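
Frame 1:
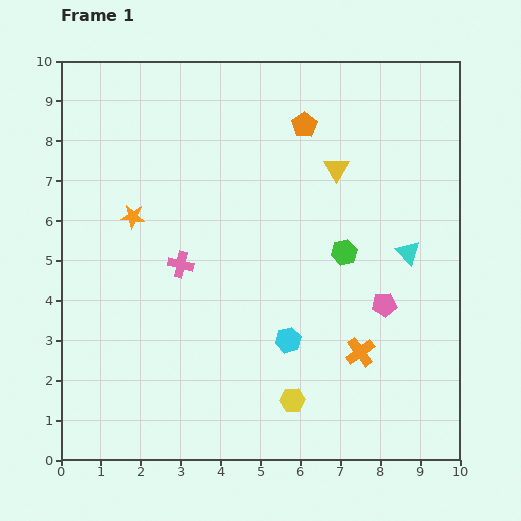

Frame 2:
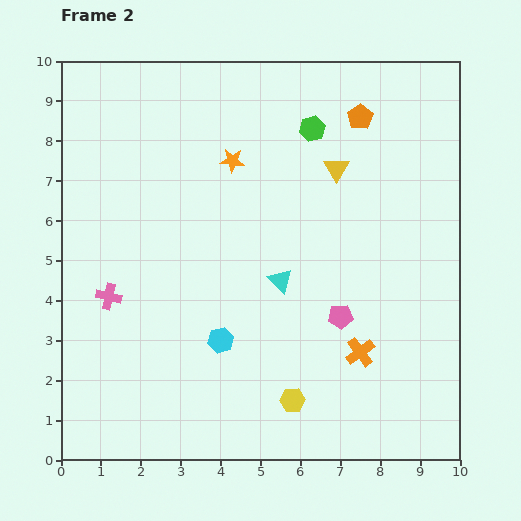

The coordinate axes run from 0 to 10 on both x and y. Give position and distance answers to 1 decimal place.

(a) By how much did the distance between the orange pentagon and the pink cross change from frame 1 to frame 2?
+3.0

Distance in frame 1: 4.7. Distance in frame 2: 7.7.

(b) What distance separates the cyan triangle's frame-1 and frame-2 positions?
3.3

The cyan triangle moved from (8.7, 5.2) to (5.5, 4.5), a distance of √(3.2² + 0.7²) ≈ 3.3.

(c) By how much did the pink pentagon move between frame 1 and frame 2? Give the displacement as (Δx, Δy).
(-1.1, -0.3)

The pink pentagon was at (8.1, 3.9) in frame 1 and (7.0, 3.6) in frame 2.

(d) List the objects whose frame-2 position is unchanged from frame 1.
the yellow hexagon, the orange cross, the yellow triangle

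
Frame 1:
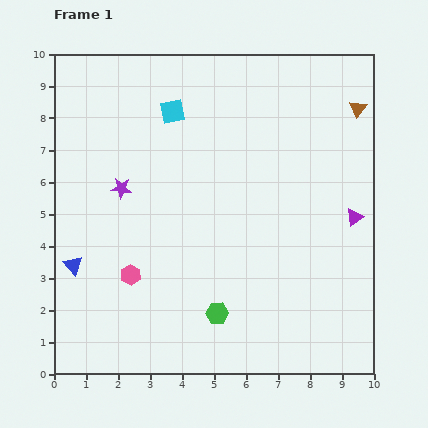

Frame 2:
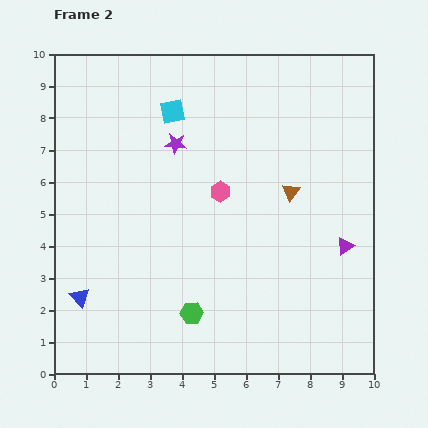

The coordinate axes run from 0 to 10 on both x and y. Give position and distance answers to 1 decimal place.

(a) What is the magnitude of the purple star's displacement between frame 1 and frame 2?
2.2

The purple star moved from (2.1, 5.8) to (3.8, 7.2), a distance of √(1.7² + 1.4²) ≈ 2.2.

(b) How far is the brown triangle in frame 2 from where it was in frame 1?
3.3

The brown triangle moved from (9.5, 8.3) to (7.4, 5.7), a distance of √(2.1² + 2.6²) ≈ 3.3.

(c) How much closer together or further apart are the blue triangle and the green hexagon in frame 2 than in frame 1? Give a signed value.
-1.2

Distance in frame 1: 4.7. Distance in frame 2: 3.5.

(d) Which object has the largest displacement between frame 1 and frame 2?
the pink hexagon

(moved 3.8; next 3.3)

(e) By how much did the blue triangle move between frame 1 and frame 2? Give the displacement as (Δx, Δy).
(0.2, -1.0)

The blue triangle was at (0.6, 3.4) in frame 1 and (0.8, 2.4) in frame 2.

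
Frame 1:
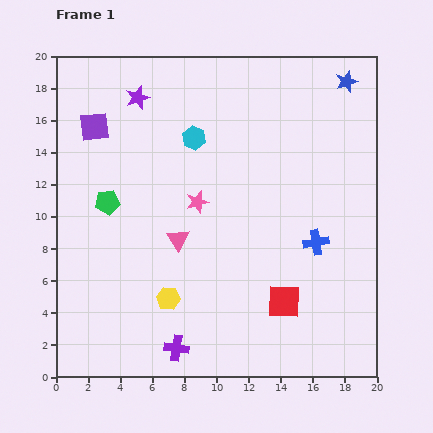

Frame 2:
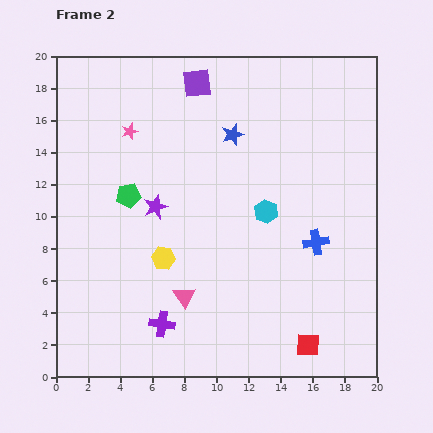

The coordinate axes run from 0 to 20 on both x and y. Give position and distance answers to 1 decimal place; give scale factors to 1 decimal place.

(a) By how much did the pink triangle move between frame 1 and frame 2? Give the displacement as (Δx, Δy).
(0.4, -3.6)

The pink triangle was at (7.6, 8.6) in frame 1 and (8.0, 5.0) in frame 2.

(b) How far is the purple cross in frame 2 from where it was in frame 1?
1.7

The purple cross moved from (7.5, 1.8) to (6.6, 3.3), a distance of √(0.9² + 1.5²) ≈ 1.7.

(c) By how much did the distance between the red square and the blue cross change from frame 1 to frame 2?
+2.2

Distance in frame 1: 4.2. Distance in frame 2: 6.4.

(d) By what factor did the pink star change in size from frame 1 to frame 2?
0.8×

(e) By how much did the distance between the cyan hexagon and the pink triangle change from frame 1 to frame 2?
+1.0

Distance in frame 1: 6.4. Distance in frame 2: 7.4.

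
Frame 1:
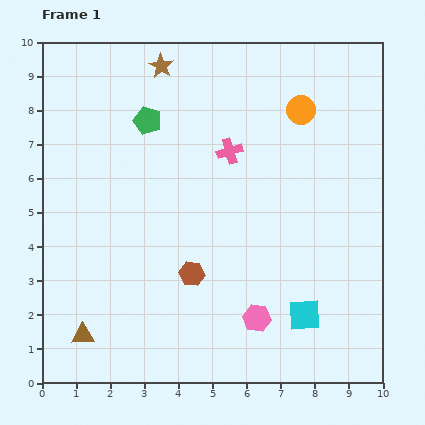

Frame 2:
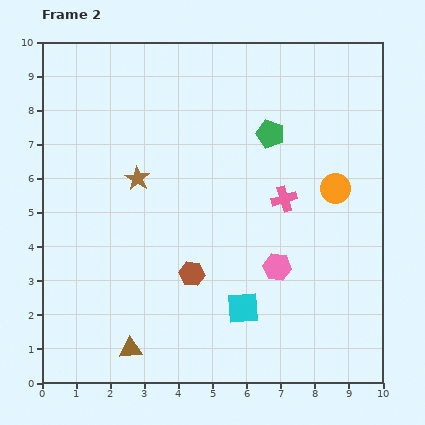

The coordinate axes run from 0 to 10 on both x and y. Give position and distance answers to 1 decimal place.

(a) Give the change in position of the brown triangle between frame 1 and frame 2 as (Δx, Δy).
(1.4, -0.4)

The brown triangle was at (1.2, 1.4) in frame 1 and (2.6, 1.0) in frame 2.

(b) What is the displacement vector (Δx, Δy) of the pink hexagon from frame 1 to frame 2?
(0.6, 1.5)

The pink hexagon was at (6.3, 1.9) in frame 1 and (6.9, 3.4) in frame 2.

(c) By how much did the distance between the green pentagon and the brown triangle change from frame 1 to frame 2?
+0.9

Distance in frame 1: 6.6. Distance in frame 2: 7.5.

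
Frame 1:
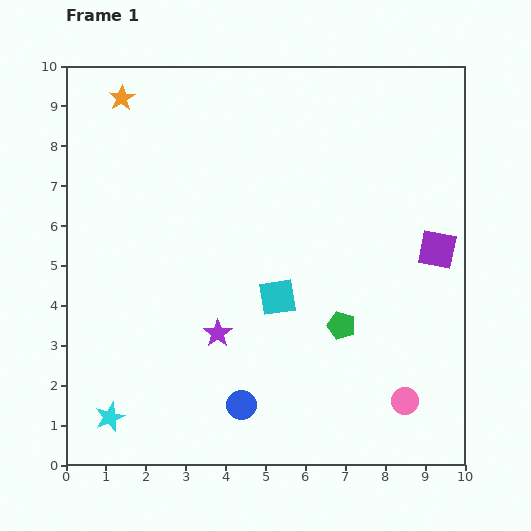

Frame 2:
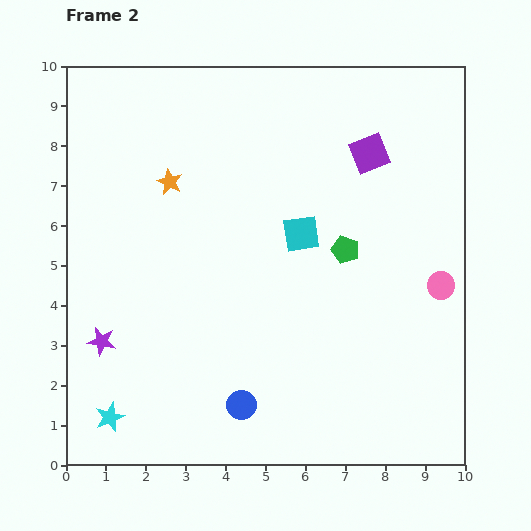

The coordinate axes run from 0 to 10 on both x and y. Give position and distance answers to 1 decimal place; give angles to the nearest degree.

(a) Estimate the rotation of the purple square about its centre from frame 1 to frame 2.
33° counter-clockwise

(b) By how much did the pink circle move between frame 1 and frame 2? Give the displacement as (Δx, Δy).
(0.9, 2.9)

The pink circle was at (8.5, 1.6) in frame 1 and (9.4, 4.5) in frame 2.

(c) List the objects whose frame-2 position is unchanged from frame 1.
the cyan star, the blue circle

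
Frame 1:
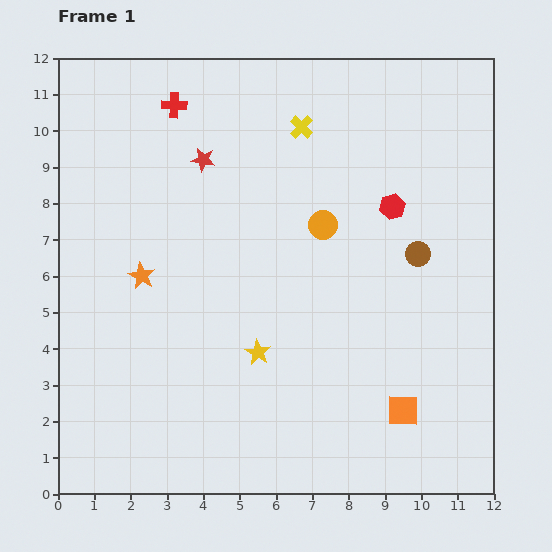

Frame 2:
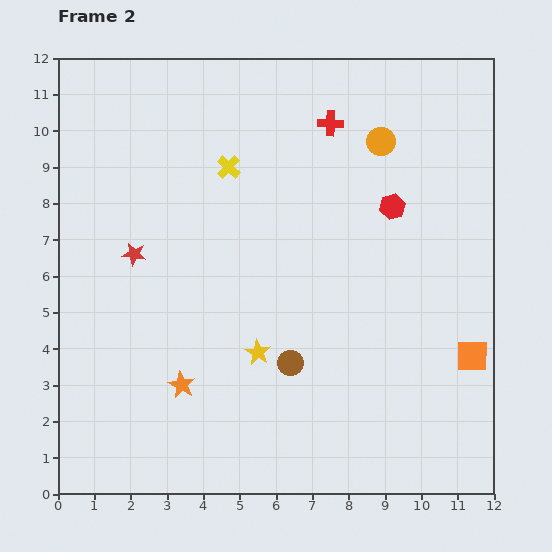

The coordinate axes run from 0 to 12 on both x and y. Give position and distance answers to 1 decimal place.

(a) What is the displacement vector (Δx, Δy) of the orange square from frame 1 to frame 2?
(1.9, 1.5)

The orange square was at (9.5, 2.3) in frame 1 and (11.4, 3.8) in frame 2.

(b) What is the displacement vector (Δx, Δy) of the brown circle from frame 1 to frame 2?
(-3.5, -3.0)

The brown circle was at (9.9, 6.6) in frame 1 and (6.4, 3.6) in frame 2.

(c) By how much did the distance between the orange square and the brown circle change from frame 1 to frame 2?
+0.7

Distance in frame 1: 4.3. Distance in frame 2: 5.0.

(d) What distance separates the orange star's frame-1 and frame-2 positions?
3.2

The orange star moved from (2.3, 6.0) to (3.4, 3.0), a distance of √(1.1² + 3.0²) ≈ 3.2.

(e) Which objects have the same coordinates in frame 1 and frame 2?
the yellow star, the red hexagon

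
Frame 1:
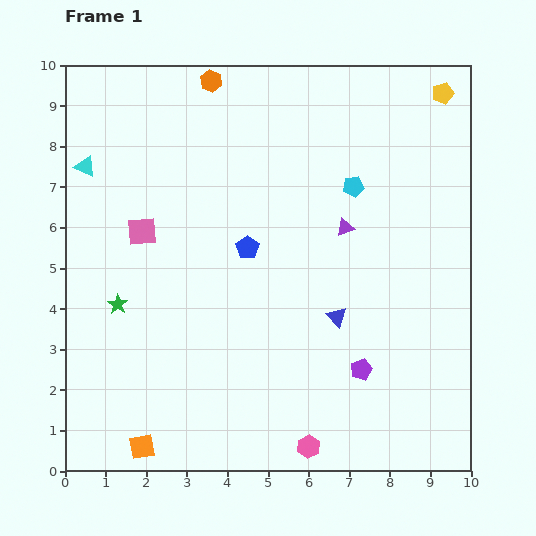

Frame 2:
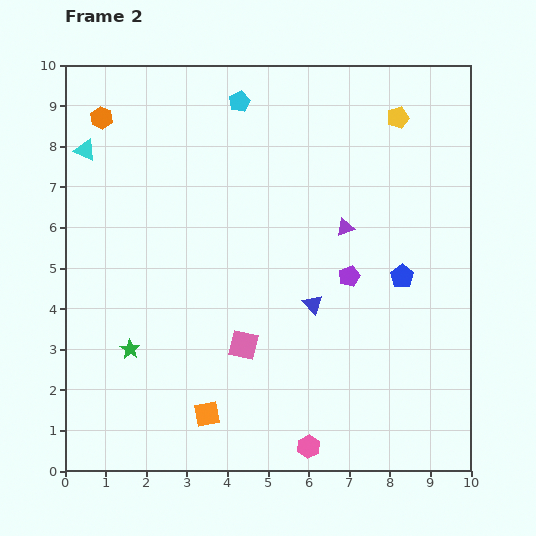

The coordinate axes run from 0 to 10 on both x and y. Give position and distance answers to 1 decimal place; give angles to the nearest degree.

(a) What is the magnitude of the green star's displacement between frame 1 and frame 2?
1.1

The green star moved from (1.3, 4.1) to (1.6, 3.0), a distance of √(0.3² + 1.1²) ≈ 1.1.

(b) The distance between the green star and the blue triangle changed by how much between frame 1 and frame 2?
-0.8

Distance in frame 1: 5.4. Distance in frame 2: 4.6.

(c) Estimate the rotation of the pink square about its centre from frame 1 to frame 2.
17° clockwise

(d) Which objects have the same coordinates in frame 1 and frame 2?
the purple triangle, the pink hexagon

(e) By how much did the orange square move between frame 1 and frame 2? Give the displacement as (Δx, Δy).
(1.6, 0.8)

The orange square was at (1.9, 0.6) in frame 1 and (3.5, 1.4) in frame 2.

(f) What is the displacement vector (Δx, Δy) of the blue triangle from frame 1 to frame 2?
(-0.6, 0.3)

The blue triangle was at (6.7, 3.8) in frame 1 and (6.1, 4.1) in frame 2.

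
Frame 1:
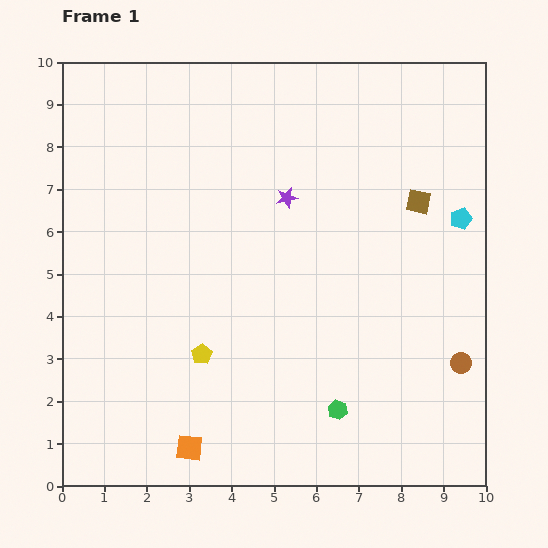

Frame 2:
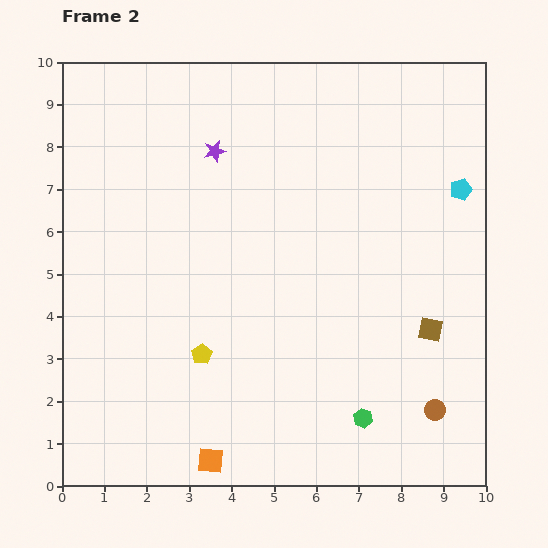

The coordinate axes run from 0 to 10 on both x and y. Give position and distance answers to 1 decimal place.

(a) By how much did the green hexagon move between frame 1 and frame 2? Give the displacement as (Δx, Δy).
(0.6, -0.2)

The green hexagon was at (6.5, 1.8) in frame 1 and (7.1, 1.6) in frame 2.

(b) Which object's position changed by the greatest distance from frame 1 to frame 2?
the brown square

(moved 3.0; next 2.0)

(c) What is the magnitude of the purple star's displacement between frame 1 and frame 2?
2.0

The purple star moved from (5.3, 6.8) to (3.6, 7.9), a distance of √(1.7² + 1.1²) ≈ 2.0.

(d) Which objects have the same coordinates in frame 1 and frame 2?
the yellow pentagon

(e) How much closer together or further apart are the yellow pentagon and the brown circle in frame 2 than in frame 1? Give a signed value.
-0.4

Distance in frame 1: 6.1. Distance in frame 2: 5.7.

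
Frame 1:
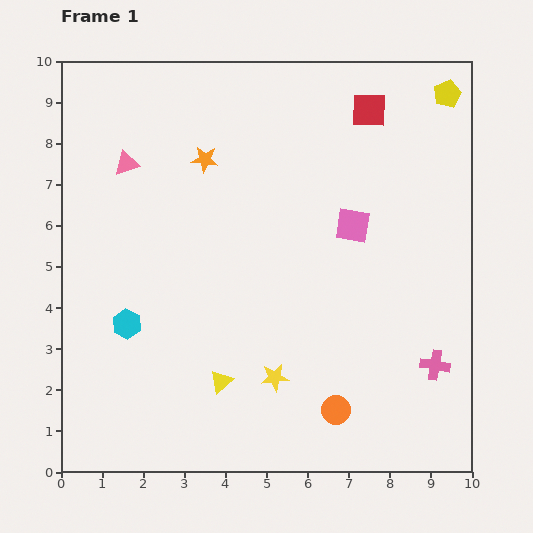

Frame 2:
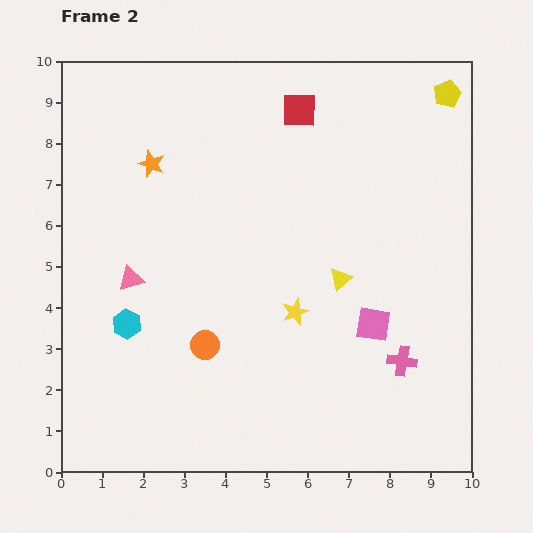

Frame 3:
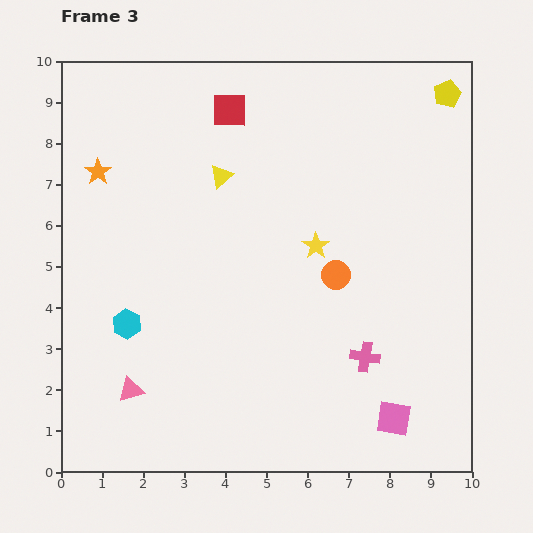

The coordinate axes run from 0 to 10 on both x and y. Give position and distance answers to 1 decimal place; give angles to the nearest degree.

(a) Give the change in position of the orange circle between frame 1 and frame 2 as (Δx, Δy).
(-3.2, 1.6)

The orange circle was at (6.7, 1.5) in frame 1 and (3.5, 3.1) in frame 2.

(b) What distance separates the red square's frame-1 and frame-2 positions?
1.7

The red square moved from (7.5, 8.8) to (5.8, 8.8), a distance of √(1.7² + 0.0²) ≈ 1.7.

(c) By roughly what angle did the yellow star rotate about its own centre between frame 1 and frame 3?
30° counter-clockwise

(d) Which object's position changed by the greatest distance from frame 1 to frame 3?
the pink triangle

(moved 5.5; next 5.0)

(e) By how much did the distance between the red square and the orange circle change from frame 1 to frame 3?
-2.5

Distance in frame 1: 7.3. Distance in frame 3: 4.8.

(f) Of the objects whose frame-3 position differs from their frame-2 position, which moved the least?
the pink cross

(moved 0.9)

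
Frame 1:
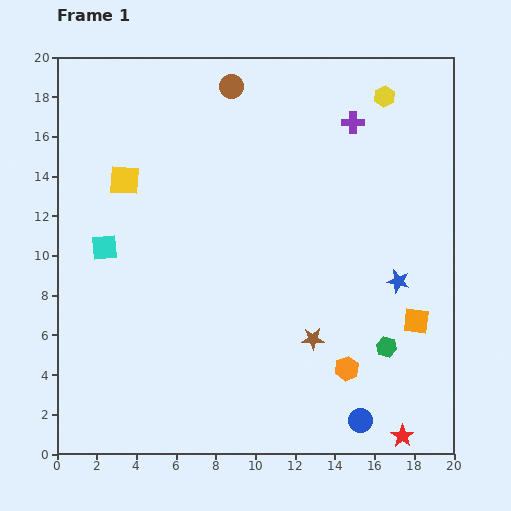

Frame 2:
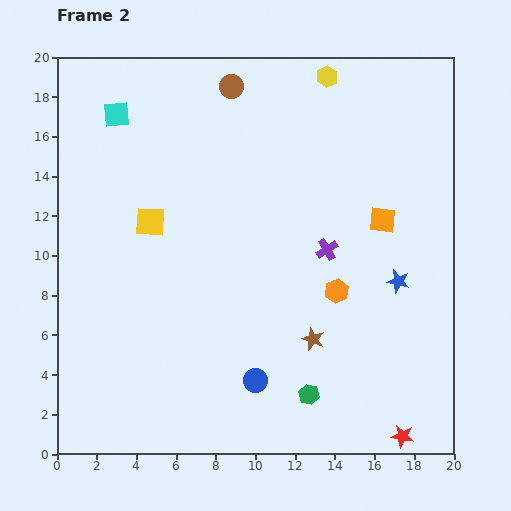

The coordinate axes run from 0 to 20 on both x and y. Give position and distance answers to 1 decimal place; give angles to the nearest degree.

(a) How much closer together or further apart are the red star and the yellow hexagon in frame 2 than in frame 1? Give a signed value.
+1.4

Distance in frame 1: 17.1. Distance in frame 2: 18.5.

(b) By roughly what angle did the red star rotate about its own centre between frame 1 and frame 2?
25° counter-clockwise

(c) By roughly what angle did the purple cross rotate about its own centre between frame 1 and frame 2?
31° counter-clockwise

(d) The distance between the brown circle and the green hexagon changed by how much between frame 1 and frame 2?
+0.8

Distance in frame 1: 15.2. Distance in frame 2: 16.0.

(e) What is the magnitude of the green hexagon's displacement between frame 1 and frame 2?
4.6

The green hexagon moved from (16.6, 5.4) to (12.7, 3.0), a distance of √(3.9² + 2.4²) ≈ 4.6.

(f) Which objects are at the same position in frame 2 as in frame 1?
the red star, the blue star, the brown circle, the brown star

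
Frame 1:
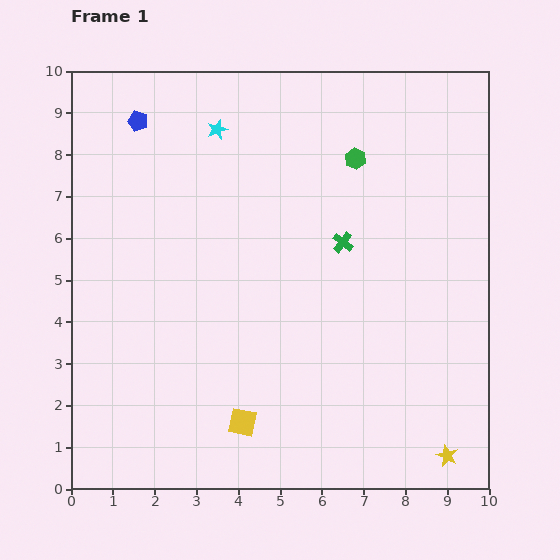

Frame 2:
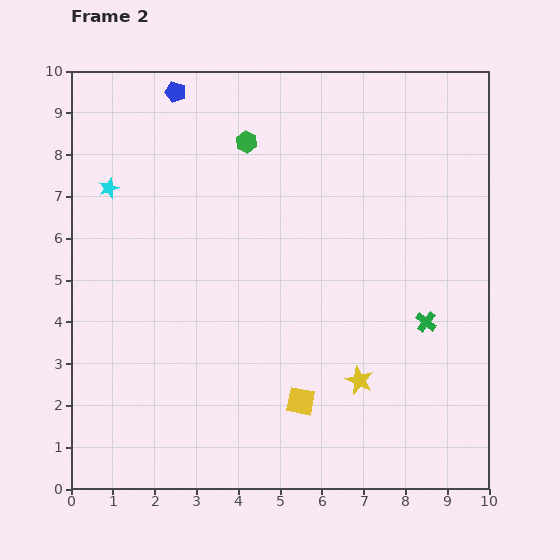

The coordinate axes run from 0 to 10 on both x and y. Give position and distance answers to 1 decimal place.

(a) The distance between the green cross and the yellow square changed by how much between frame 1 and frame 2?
-1.3

Distance in frame 1: 4.9. Distance in frame 2: 3.6.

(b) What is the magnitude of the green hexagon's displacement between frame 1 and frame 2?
2.6

The green hexagon moved from (6.8, 7.9) to (4.2, 8.3), a distance of √(2.6² + 0.4²) ≈ 2.6.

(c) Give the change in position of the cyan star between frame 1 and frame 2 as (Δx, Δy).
(-2.6, -1.4)

The cyan star was at (3.5, 8.6) in frame 1 and (0.9, 7.2) in frame 2.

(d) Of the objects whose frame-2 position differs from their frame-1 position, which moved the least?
the blue pentagon

(moved 1.1)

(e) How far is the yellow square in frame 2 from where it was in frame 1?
1.5

The yellow square moved from (4.1, 1.6) to (5.5, 2.1), a distance of √(1.4² + 0.5²) ≈ 1.5.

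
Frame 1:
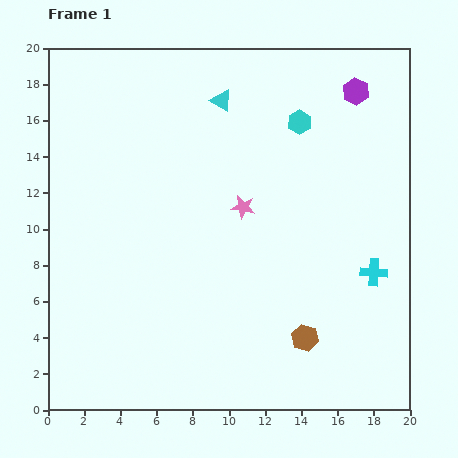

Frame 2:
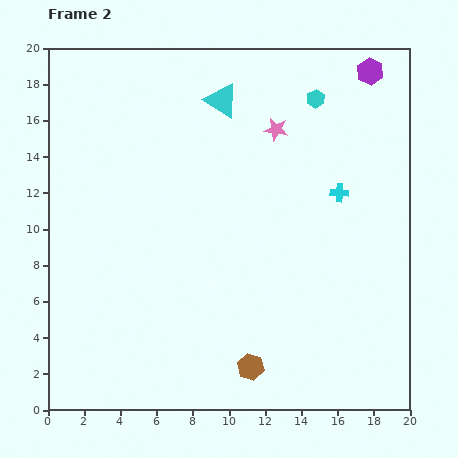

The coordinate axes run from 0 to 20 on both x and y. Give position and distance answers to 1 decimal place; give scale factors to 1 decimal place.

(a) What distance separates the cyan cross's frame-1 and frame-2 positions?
4.8

The cyan cross moved from (18.0, 7.6) to (16.1, 12.0), a distance of √(1.9² + 4.4²) ≈ 4.8.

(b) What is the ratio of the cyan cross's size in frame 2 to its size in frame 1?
0.7×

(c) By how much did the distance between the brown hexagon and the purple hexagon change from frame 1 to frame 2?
+3.7

Distance in frame 1: 13.9. Distance in frame 2: 17.6.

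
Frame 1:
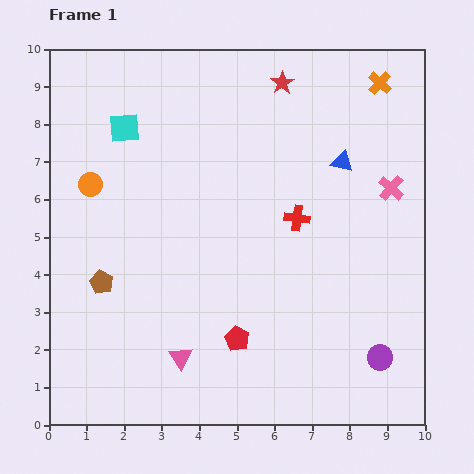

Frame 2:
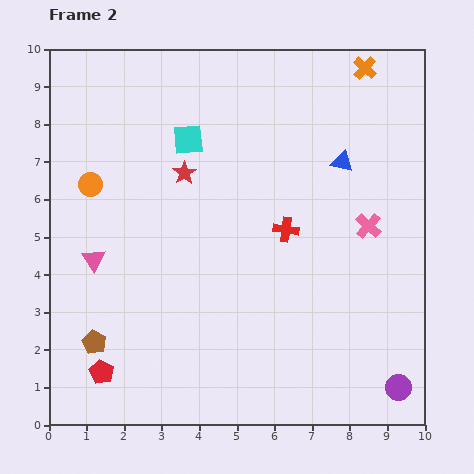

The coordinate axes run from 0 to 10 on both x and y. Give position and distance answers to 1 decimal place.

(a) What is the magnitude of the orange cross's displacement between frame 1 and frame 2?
0.6

The orange cross moved from (8.8, 9.1) to (8.4, 9.5), a distance of √(0.4² + 0.4²) ≈ 0.6.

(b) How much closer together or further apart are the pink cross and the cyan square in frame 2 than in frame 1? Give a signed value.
-2.0

Distance in frame 1: 7.3. Distance in frame 2: 5.3.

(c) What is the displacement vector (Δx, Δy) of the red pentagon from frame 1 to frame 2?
(-3.6, -0.9)

The red pentagon was at (5.0, 2.3) in frame 1 and (1.4, 1.4) in frame 2.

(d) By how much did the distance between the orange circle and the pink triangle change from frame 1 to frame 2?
-3.2

Distance in frame 1: 5.2. Distance in frame 2: 2.0.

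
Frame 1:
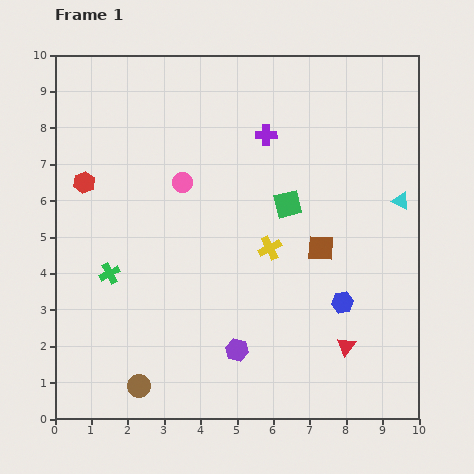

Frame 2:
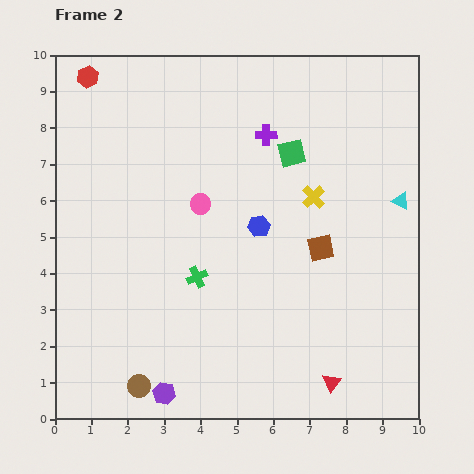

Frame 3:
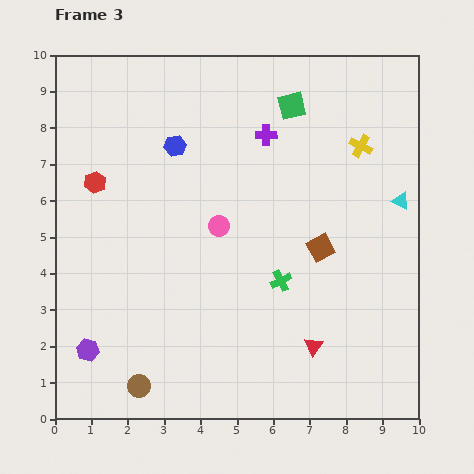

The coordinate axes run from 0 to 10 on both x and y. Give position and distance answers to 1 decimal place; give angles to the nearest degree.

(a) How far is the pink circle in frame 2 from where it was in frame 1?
0.8

The pink circle moved from (3.5, 6.5) to (4.0, 5.9), a distance of √(0.5² + 0.6²) ≈ 0.8.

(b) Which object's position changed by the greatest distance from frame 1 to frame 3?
the blue hexagon

(moved 6.3; next 4.7)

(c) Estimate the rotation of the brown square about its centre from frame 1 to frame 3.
31° counter-clockwise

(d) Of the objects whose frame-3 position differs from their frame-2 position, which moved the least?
the pink circle

(moved 0.8)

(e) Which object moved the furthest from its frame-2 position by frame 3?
the blue hexagon

(moved 3.2; next 2.9)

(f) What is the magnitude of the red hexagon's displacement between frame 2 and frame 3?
2.9

The red hexagon moved from (0.9, 9.4) to (1.1, 6.5), a distance of √(0.2² + 2.9²) ≈ 2.9.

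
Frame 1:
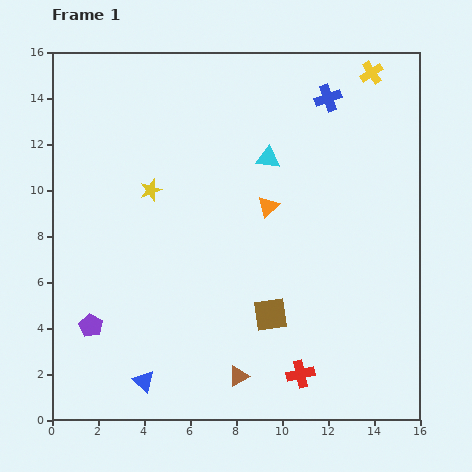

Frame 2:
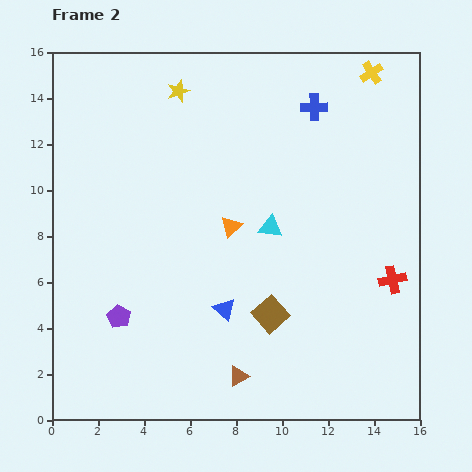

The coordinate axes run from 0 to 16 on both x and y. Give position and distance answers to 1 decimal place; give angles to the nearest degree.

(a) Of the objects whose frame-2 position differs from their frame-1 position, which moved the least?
the blue cross

(moved 0.7)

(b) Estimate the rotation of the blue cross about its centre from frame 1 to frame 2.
18° clockwise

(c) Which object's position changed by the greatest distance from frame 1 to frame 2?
the red cross

(moved 5.7; next 4.7)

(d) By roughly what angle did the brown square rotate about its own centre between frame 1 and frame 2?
34° counter-clockwise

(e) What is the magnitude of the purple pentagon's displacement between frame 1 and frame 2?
1.3

The purple pentagon moved from (1.7, 4.1) to (2.9, 4.5), a distance of √(1.2² + 0.4²) ≈ 1.3.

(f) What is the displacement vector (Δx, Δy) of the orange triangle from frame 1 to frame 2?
(-1.6, -0.9)

The orange triangle was at (9.4, 9.3) in frame 1 and (7.8, 8.4) in frame 2.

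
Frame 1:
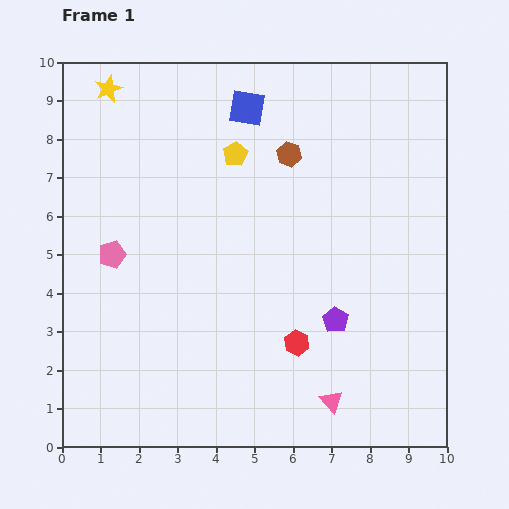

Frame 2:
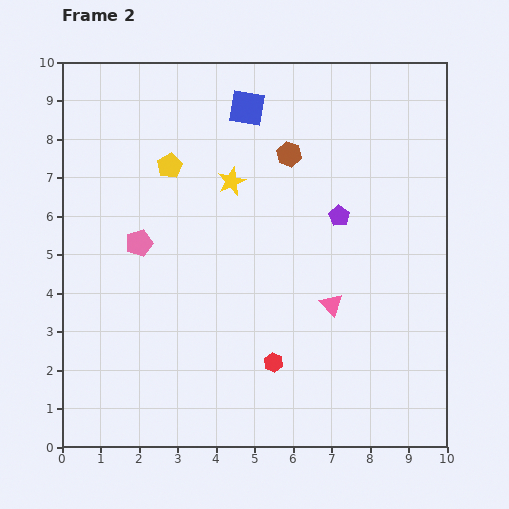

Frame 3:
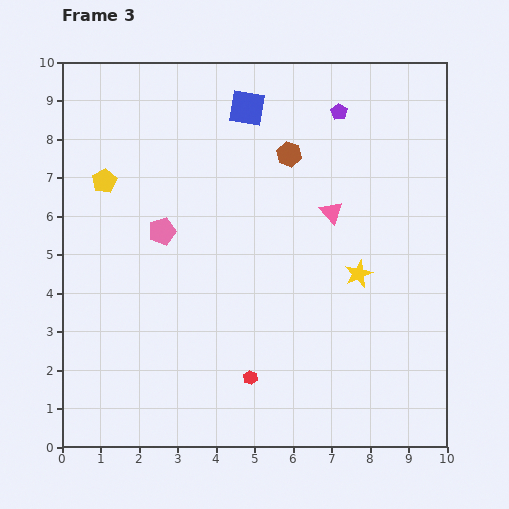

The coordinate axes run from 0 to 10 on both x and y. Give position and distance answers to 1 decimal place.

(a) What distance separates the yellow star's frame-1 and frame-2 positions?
4.0

The yellow star moved from (1.2, 9.3) to (4.4, 6.9), a distance of √(3.2² + 2.4²) ≈ 4.0.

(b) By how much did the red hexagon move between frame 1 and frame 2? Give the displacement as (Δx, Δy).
(-0.6, -0.5)

The red hexagon was at (6.1, 2.7) in frame 1 and (5.5, 2.2) in frame 2.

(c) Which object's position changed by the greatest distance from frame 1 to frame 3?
the yellow star

(moved 8.1; next 5.4)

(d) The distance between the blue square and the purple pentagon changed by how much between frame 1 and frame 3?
-3.6

Distance in frame 1: 6.0. Distance in frame 3: 2.4.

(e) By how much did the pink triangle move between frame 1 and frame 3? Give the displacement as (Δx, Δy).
(0.0, 4.9)

The pink triangle was at (7.0, 1.2) in frame 1 and (7.0, 6.1) in frame 3.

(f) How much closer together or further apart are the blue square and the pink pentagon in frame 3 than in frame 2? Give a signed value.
-0.6

Distance in frame 2: 4.5. Distance in frame 3: 3.9.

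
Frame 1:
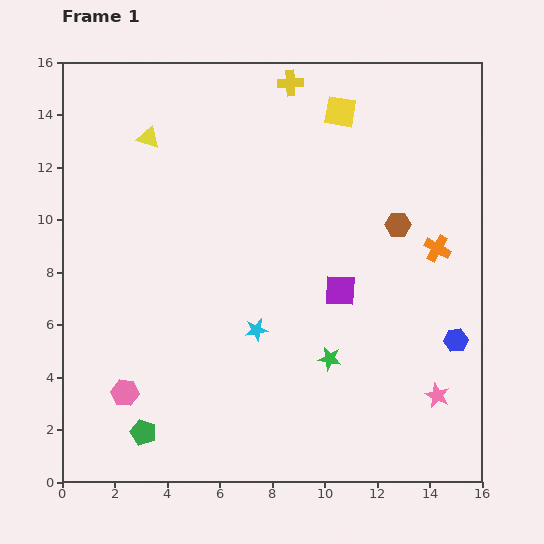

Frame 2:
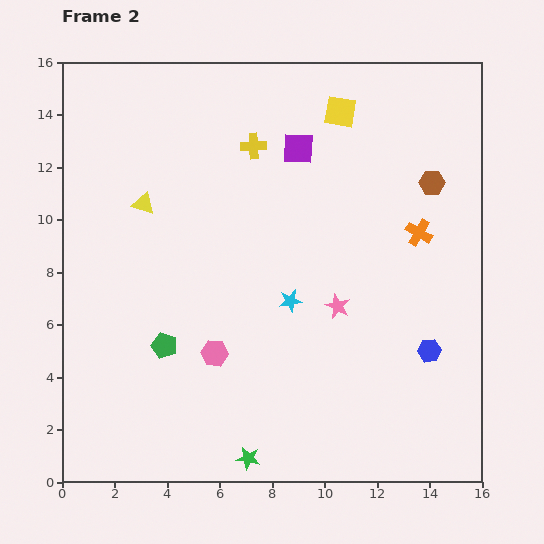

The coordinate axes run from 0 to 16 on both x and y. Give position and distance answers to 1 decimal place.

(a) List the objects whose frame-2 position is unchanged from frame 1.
the yellow square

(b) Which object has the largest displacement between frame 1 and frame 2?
the purple square

(moved 5.6; next 5.1)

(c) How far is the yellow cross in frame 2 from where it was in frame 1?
2.8

The yellow cross moved from (8.7, 15.2) to (7.3, 12.8), a distance of √(1.4² + 2.4²) ≈ 2.8.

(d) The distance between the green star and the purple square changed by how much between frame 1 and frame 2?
+9.4

Distance in frame 1: 2.6. Distance in frame 2: 12.0.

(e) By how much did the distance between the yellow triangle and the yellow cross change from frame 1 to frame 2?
-1.1

Distance in frame 1: 5.8. Distance in frame 2: 4.7.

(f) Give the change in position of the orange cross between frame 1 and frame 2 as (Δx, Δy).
(-0.7, 0.6)

The orange cross was at (14.3, 8.9) in frame 1 and (13.6, 9.5) in frame 2.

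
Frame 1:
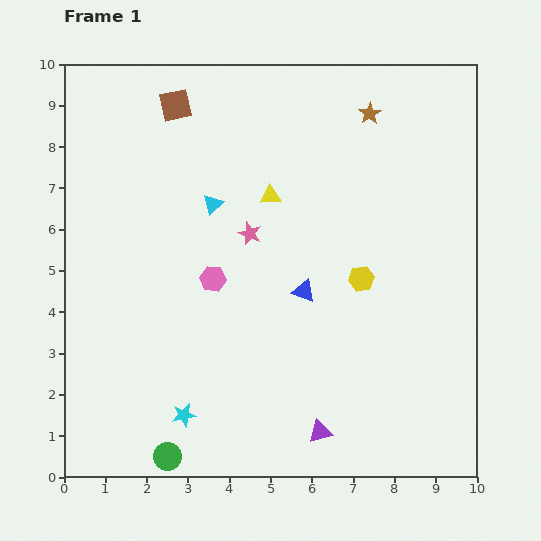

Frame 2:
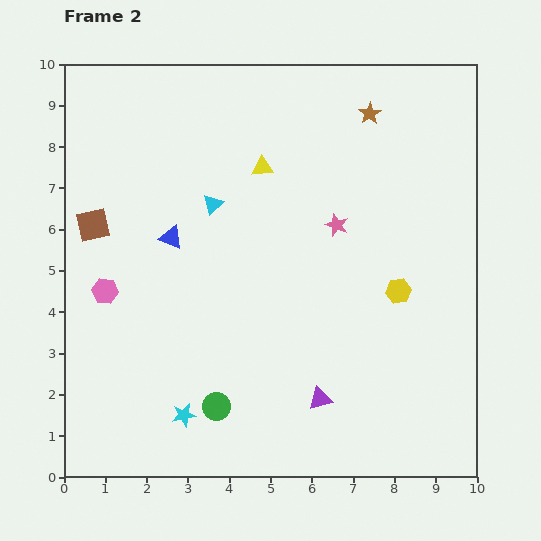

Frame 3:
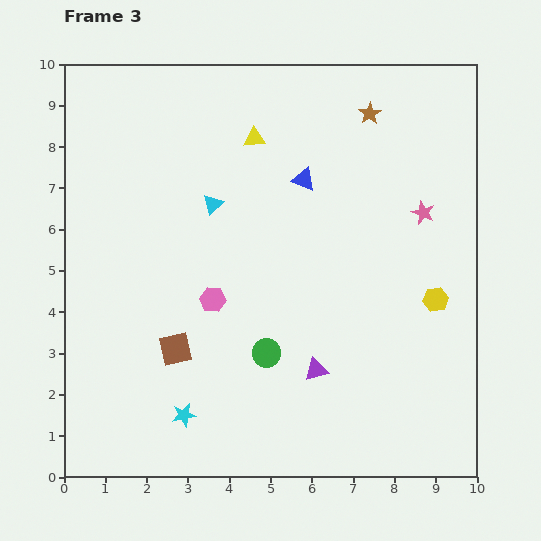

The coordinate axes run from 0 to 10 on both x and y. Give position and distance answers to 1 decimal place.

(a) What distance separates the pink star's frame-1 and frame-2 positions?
2.1

The pink star moved from (4.5, 5.9) to (6.6, 6.1), a distance of √(2.1² + 0.2²) ≈ 2.1.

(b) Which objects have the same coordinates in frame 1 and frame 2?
the cyan triangle, the cyan star, the brown star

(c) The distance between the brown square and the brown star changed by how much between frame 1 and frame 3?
+2.7

Distance in frame 1: 4.7. Distance in frame 3: 7.4.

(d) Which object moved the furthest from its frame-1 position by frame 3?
the brown square

(moved 5.9; next 4.2)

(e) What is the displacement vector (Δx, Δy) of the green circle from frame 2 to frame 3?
(1.2, 1.3)

The green circle was at (3.7, 1.7) in frame 2 and (4.9, 3.0) in frame 3.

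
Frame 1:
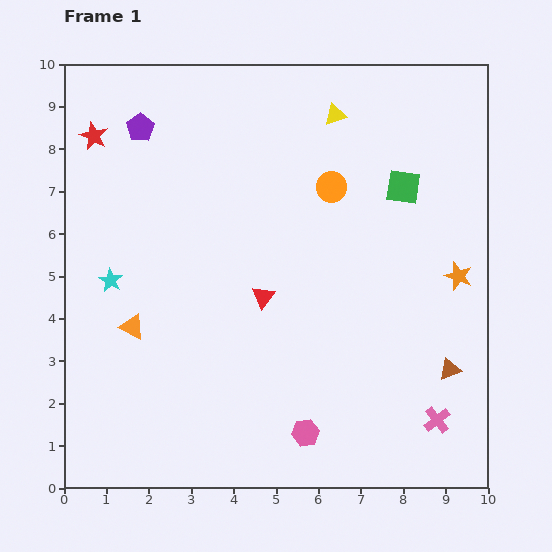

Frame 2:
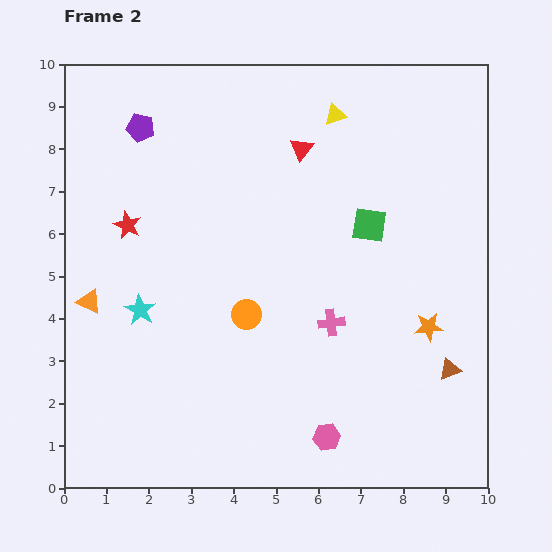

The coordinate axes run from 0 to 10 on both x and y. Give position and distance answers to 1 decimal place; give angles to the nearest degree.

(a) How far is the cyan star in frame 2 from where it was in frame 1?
1.0

The cyan star moved from (1.1, 4.9) to (1.8, 4.2), a distance of √(0.7² + 0.7²) ≈ 1.0.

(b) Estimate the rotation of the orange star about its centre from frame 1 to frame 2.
24° counter-clockwise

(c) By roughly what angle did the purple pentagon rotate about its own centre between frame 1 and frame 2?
26° counter-clockwise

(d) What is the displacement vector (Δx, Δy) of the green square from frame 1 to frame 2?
(-0.8, -0.9)

The green square was at (8.0, 7.1) in frame 1 and (7.2, 6.2) in frame 2.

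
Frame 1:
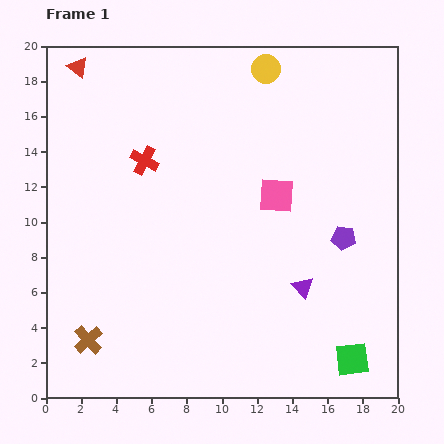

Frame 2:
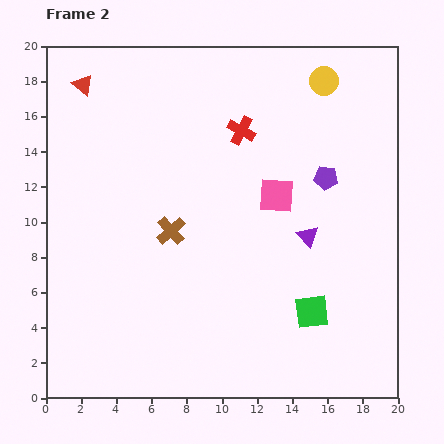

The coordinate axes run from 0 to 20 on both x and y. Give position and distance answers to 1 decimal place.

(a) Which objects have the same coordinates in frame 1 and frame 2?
the pink square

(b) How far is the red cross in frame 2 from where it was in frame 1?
5.8

The red cross moved from (5.6, 13.5) to (11.1, 15.2), a distance of √(5.5² + 1.7²) ≈ 5.8.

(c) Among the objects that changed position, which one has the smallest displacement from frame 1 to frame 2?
the red triangle

(moved 1.0)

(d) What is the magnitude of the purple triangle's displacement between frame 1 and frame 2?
2.9

The purple triangle moved from (14.6, 6.3) to (14.9, 9.2), a distance of √(0.3² + 2.9²) ≈ 2.9.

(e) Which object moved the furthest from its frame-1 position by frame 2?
the brown cross

(moved 7.8; next 5.8)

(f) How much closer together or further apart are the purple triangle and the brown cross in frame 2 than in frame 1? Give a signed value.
-4.8

Distance in frame 1: 12.6. Distance in frame 2: 7.8.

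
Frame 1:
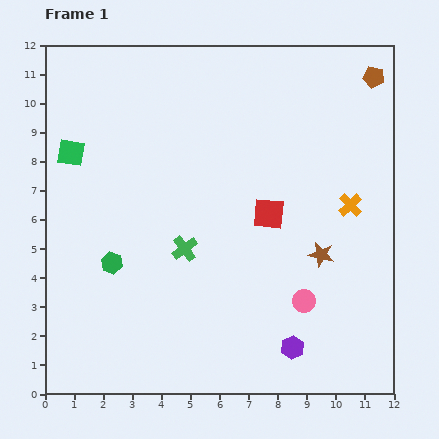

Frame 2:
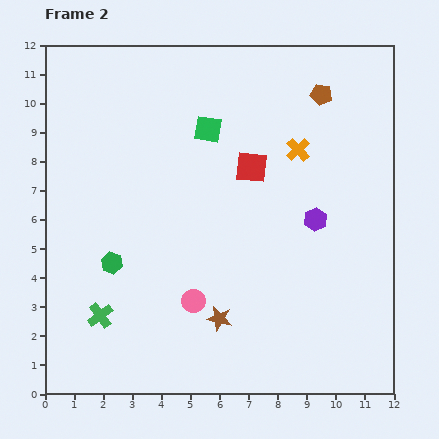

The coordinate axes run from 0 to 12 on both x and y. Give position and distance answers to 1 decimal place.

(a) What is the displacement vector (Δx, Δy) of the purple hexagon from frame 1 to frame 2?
(0.8, 4.4)

The purple hexagon was at (8.5, 1.6) in frame 1 and (9.3, 6.0) in frame 2.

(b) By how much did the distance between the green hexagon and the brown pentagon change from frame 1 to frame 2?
-1.8

Distance in frame 1: 11.0. Distance in frame 2: 9.2.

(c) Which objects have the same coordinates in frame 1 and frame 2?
the green hexagon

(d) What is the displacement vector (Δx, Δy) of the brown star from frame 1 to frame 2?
(-3.5, -2.2)

The brown star was at (9.5, 4.8) in frame 1 and (6.0, 2.6) in frame 2.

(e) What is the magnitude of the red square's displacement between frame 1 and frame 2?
1.7

The red square moved from (7.7, 6.2) to (7.1, 7.8), a distance of √(0.6² + 1.6²) ≈ 1.7.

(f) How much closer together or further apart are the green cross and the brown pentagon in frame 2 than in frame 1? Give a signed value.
+1.9

Distance in frame 1: 8.8. Distance in frame 2: 10.7.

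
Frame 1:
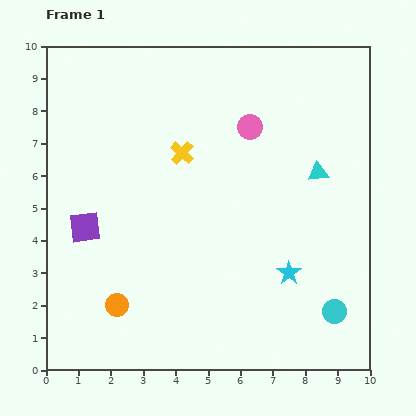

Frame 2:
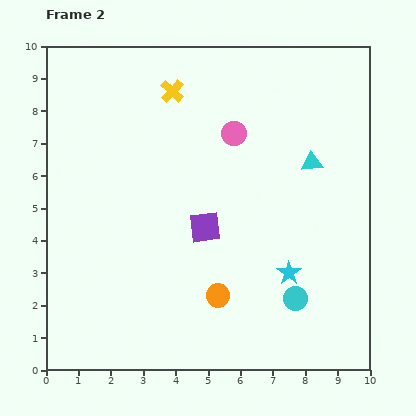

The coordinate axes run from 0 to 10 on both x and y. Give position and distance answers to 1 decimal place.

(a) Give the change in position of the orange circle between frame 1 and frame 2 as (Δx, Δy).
(3.1, 0.3)

The orange circle was at (2.2, 2.0) in frame 1 and (5.3, 2.3) in frame 2.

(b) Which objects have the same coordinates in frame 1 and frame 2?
the cyan star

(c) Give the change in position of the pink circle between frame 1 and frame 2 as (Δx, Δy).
(-0.5, -0.2)

The pink circle was at (6.3, 7.5) in frame 1 and (5.8, 7.3) in frame 2.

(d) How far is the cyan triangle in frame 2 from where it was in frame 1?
0.4

The cyan triangle moved from (8.4, 6.1) to (8.2, 6.4), a distance of √(0.2² + 0.3²) ≈ 0.4.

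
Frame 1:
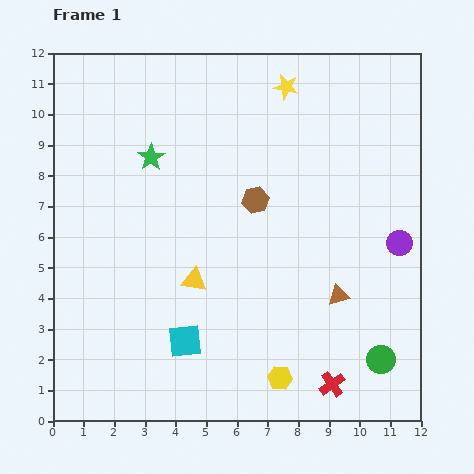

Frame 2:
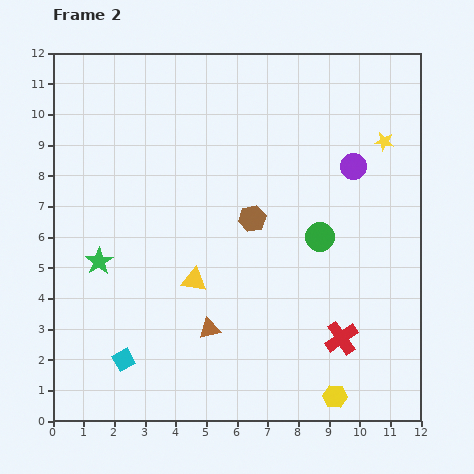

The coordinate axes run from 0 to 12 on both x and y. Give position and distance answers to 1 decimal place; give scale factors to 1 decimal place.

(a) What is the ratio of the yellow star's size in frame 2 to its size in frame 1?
0.8×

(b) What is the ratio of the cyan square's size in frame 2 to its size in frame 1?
0.6×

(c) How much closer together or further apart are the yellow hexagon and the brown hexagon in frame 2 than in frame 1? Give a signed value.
+0.5

Distance in frame 1: 5.9. Distance in frame 2: 6.4.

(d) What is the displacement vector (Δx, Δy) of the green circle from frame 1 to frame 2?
(-2.0, 4.0)

The green circle was at (10.7, 2.0) in frame 1 and (8.7, 6.0) in frame 2.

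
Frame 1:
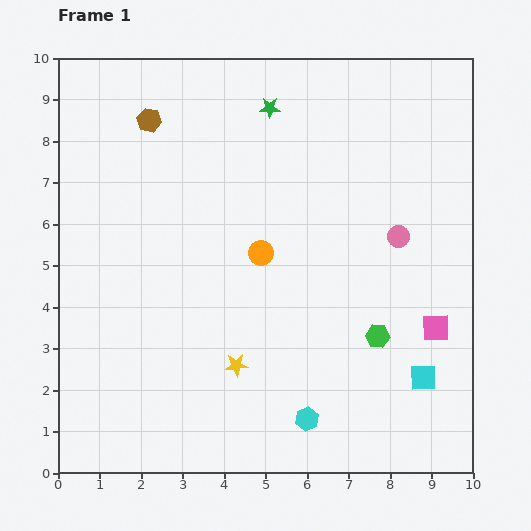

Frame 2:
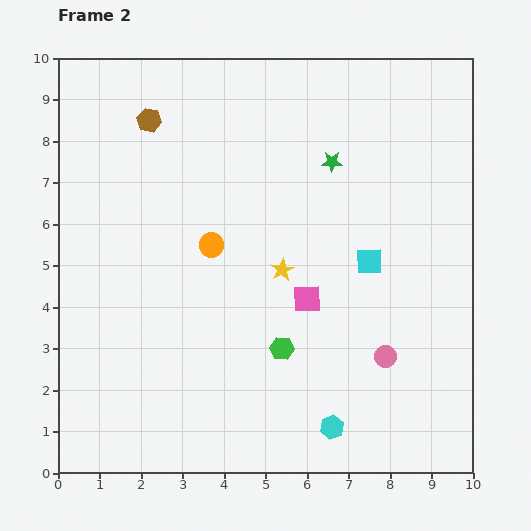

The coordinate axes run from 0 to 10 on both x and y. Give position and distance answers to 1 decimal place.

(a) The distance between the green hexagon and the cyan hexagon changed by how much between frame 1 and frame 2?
-0.4

Distance in frame 1: 2.6. Distance in frame 2: 2.2.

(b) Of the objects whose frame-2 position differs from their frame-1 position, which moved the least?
the cyan hexagon

(moved 0.6)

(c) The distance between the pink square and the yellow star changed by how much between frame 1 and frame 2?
-4.0

Distance in frame 1: 4.9. Distance in frame 2: 0.9.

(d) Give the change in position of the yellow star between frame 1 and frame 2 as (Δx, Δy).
(1.1, 2.3)

The yellow star was at (4.3, 2.6) in frame 1 and (5.4, 4.9) in frame 2.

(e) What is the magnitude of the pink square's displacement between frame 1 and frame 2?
3.2

The pink square moved from (9.1, 3.5) to (6.0, 4.2), a distance of √(3.1² + 0.7²) ≈ 3.2.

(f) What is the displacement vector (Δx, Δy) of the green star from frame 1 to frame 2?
(1.5, -1.3)

The green star was at (5.1, 8.8) in frame 1 and (6.6, 7.5) in frame 2.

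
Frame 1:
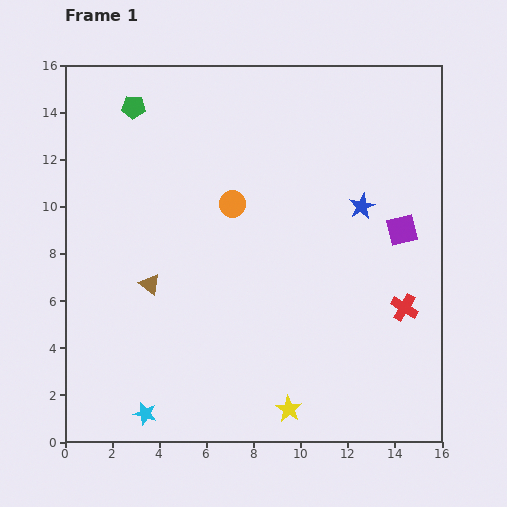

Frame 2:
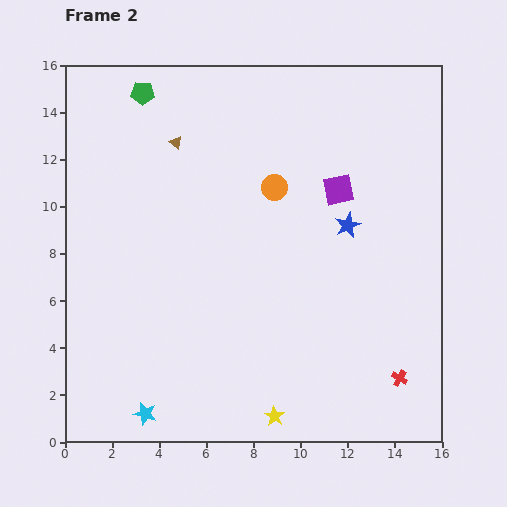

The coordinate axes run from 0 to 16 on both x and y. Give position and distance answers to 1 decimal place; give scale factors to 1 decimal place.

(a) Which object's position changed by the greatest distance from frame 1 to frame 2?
the brown triangle

(moved 6.1; next 3.2)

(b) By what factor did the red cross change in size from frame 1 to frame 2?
0.6×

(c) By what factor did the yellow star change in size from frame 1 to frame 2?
0.8×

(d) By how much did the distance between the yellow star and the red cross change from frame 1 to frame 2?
-1.0

Distance in frame 1: 6.5. Distance in frame 2: 5.5.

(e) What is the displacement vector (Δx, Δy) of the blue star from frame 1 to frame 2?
(-0.6, -0.8)

The blue star was at (12.6, 10.0) in frame 1 and (12.0, 9.2) in frame 2.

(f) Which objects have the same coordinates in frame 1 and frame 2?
the cyan star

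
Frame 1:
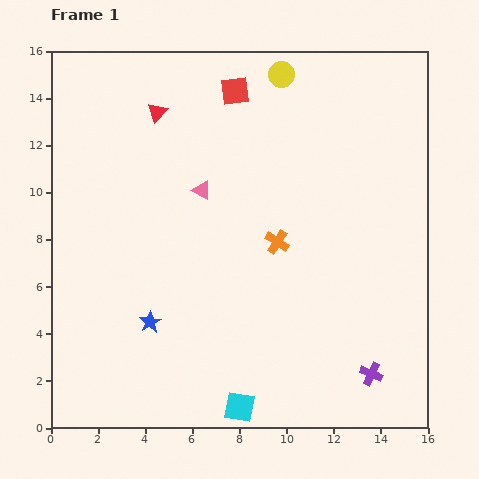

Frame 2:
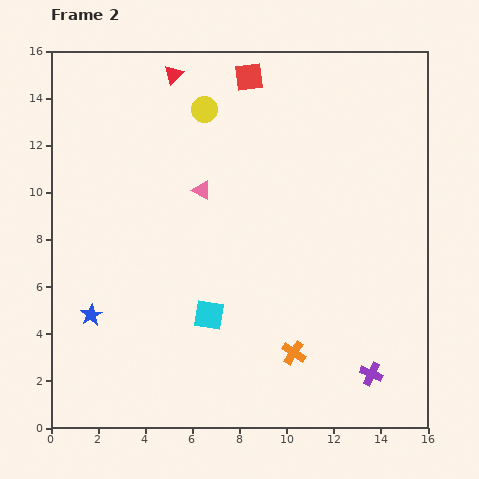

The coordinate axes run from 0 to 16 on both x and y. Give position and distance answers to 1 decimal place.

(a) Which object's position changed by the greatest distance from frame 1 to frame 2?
the orange cross

(moved 4.8; next 4.1)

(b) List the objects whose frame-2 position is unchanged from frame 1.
the pink triangle, the purple cross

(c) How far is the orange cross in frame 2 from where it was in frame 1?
4.8

The orange cross moved from (9.6, 7.9) to (10.3, 3.2), a distance of √(0.7² + 4.7²) ≈ 4.8.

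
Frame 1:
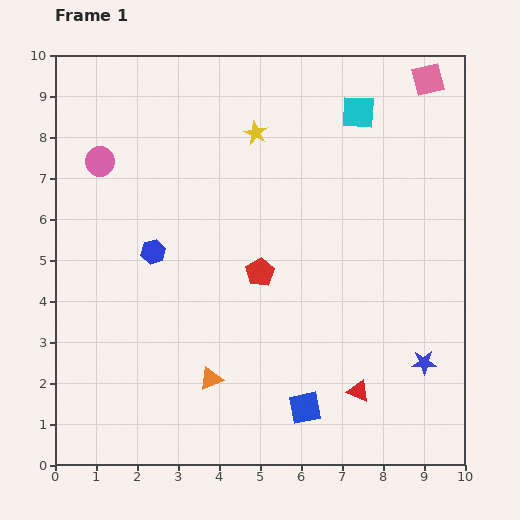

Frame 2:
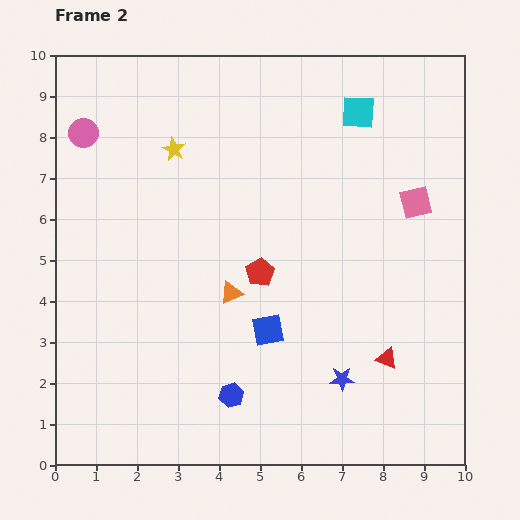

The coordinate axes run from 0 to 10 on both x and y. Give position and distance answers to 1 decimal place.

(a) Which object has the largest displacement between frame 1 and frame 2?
the blue hexagon

(moved 4.0; next 3.0)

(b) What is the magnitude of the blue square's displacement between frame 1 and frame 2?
2.1

The blue square moved from (6.1, 1.4) to (5.2, 3.3), a distance of √(0.9² + 1.9²) ≈ 2.1.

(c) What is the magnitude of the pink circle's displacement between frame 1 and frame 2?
0.8

The pink circle moved from (1.1, 7.4) to (0.7, 8.1), a distance of √(0.4² + 0.7²) ≈ 0.8.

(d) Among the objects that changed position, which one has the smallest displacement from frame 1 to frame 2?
the pink circle

(moved 0.8)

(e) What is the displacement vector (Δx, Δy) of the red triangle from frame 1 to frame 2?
(0.7, 0.8)

The red triangle was at (7.4, 1.8) in frame 1 and (8.1, 2.6) in frame 2.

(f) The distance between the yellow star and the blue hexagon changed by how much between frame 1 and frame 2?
+2.4

Distance in frame 1: 3.8. Distance in frame 2: 6.2.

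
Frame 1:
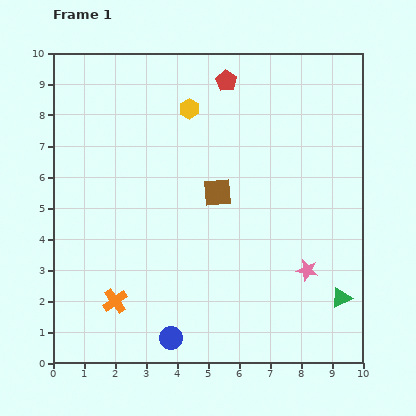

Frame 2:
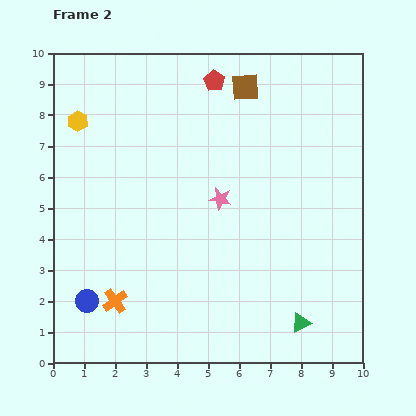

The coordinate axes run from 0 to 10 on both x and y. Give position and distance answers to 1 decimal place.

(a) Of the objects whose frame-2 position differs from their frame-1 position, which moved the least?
the red pentagon

(moved 0.4)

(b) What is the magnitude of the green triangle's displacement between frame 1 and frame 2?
1.5

The green triangle moved from (9.3, 2.1) to (8.0, 1.3), a distance of √(1.3² + 0.8²) ≈ 1.5.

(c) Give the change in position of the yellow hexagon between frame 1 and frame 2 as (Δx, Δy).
(-3.6, -0.4)

The yellow hexagon was at (4.4, 8.2) in frame 1 and (0.8, 7.8) in frame 2.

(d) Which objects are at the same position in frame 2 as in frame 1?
the orange cross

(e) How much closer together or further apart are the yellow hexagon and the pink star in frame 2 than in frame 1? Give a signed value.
-1.2

Distance in frame 1: 6.4. Distance in frame 2: 5.2.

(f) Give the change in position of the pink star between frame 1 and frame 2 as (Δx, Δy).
(-2.8, 2.3)

The pink star was at (8.2, 3.0) in frame 1 and (5.4, 5.3) in frame 2.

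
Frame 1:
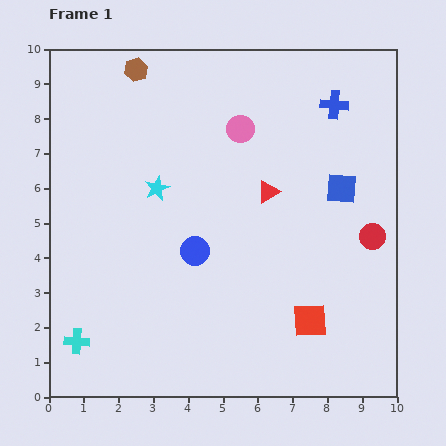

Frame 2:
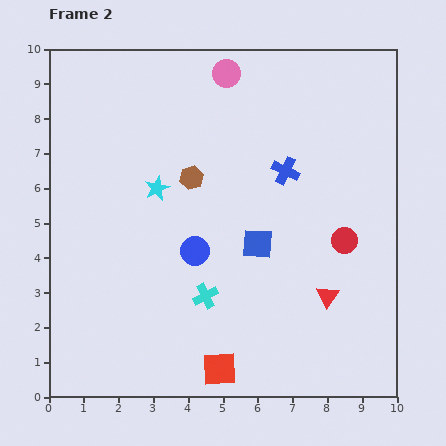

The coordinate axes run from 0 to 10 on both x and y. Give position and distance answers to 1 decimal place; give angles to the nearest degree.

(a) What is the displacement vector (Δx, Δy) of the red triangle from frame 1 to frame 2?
(1.7, -3.0)

The red triangle was at (6.3, 5.9) in frame 1 and (8.0, 2.9) in frame 2.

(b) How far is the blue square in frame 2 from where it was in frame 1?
2.9

The blue square moved from (8.4, 6.0) to (6.0, 4.4), a distance of √(2.4² + 1.6²) ≈ 2.9.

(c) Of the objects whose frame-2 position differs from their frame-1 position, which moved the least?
the red circle

(moved 0.8)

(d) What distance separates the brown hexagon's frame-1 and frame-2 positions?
3.5

The brown hexagon moved from (2.5, 9.4) to (4.1, 6.3), a distance of √(1.6² + 3.1²) ≈ 3.5.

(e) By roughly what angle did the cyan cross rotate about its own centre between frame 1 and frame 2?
31° counter-clockwise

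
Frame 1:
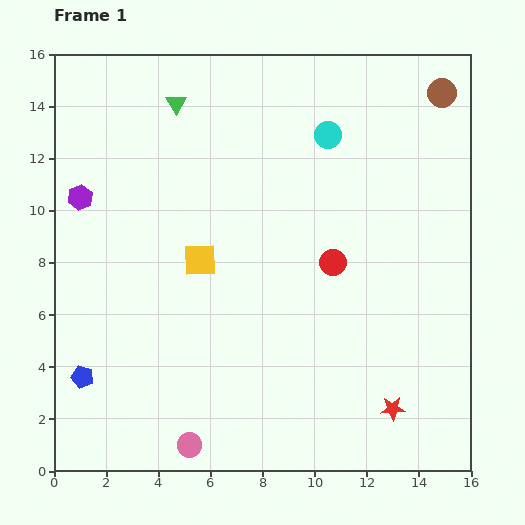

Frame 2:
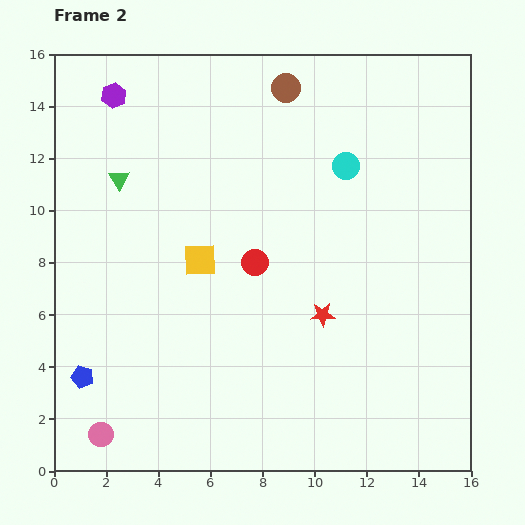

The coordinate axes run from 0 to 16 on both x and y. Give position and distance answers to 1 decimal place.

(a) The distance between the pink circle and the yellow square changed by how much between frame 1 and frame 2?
+0.6

Distance in frame 1: 7.1. Distance in frame 2: 7.7.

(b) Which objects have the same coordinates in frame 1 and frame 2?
the blue pentagon, the yellow square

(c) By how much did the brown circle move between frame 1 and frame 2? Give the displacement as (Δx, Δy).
(-6.0, 0.2)

The brown circle was at (14.9, 14.5) in frame 1 and (8.9, 14.7) in frame 2.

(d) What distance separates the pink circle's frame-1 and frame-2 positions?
3.4

The pink circle moved from (5.2, 1.0) to (1.8, 1.4), a distance of √(3.4² + 0.4²) ≈ 3.4.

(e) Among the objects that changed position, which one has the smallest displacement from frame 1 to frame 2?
the cyan circle

(moved 1.4)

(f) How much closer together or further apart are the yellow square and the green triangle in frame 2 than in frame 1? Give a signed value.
-1.7

Distance in frame 1: 6.1. Distance in frame 2: 4.4.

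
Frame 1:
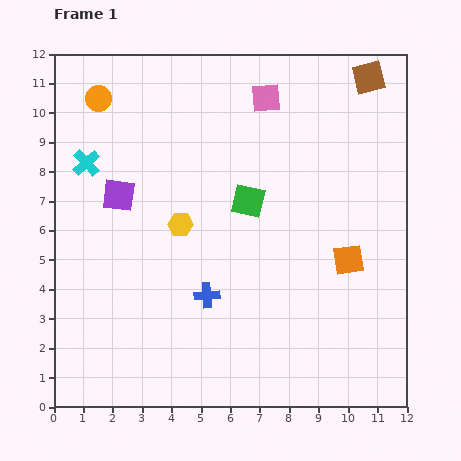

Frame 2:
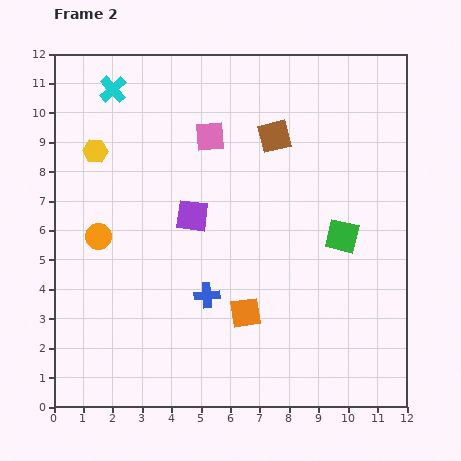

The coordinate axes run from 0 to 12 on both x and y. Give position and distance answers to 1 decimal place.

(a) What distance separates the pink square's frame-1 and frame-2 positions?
2.3

The pink square moved from (7.2, 10.5) to (5.3, 9.2), a distance of √(1.9² + 1.3²) ≈ 2.3.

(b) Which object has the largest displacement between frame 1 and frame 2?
the orange circle

(moved 4.7; next 3.9)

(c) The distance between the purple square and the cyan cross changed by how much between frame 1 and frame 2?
+3.5

Distance in frame 1: 1.6. Distance in frame 2: 5.1.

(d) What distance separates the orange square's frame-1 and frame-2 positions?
3.9

The orange square moved from (10.0, 5.0) to (6.5, 3.2), a distance of √(3.5² + 1.8²) ≈ 3.9.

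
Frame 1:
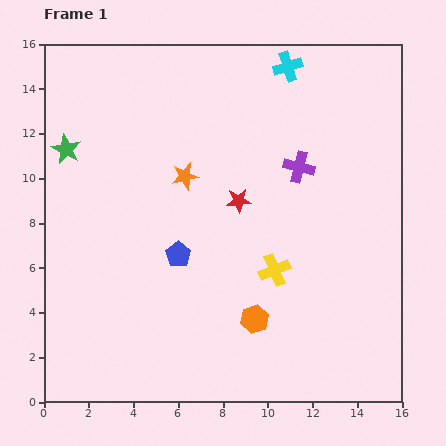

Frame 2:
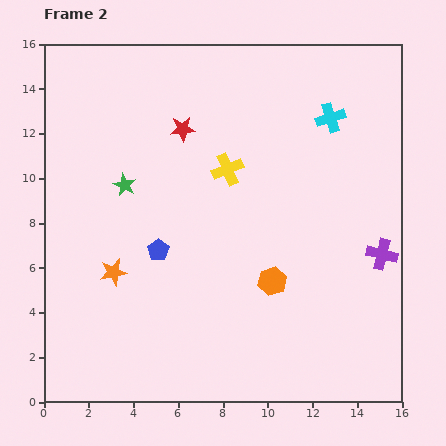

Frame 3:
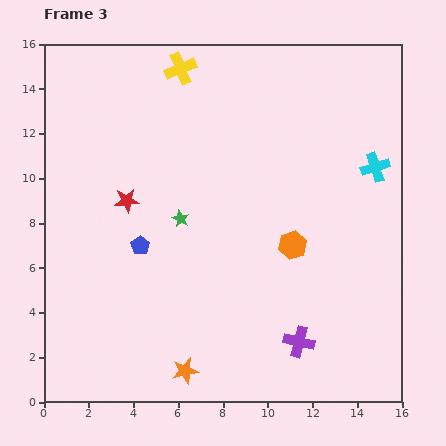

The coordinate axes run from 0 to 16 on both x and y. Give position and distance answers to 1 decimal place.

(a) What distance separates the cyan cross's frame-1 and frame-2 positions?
3.0

The cyan cross moved from (10.9, 15.0) to (12.8, 12.7), a distance of √(1.9² + 2.3²) ≈ 3.0.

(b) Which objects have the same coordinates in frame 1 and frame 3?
none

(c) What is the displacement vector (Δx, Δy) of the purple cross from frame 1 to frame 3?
(0.0, -7.8)

The purple cross was at (11.4, 10.5) in frame 1 and (11.4, 2.7) in frame 3.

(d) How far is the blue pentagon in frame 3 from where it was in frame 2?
0.8

The blue pentagon moved from (5.1, 6.8) to (4.3, 7.0), a distance of √(0.8² + 0.2²) ≈ 0.8.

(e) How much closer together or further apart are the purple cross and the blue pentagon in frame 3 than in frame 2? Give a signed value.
-1.7

Distance in frame 2: 10.0. Distance in frame 3: 8.3.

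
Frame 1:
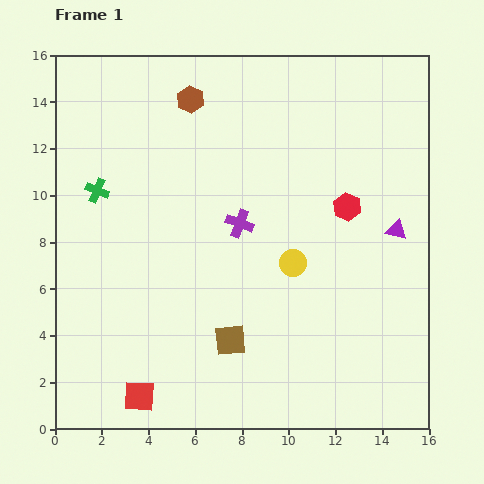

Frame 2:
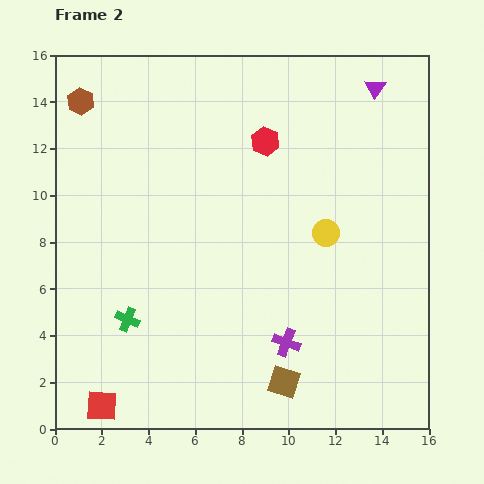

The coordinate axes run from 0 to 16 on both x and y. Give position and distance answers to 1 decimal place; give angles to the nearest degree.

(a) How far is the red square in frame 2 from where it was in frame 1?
1.6

The red square moved from (3.6, 1.4) to (2.0, 1.0), a distance of √(1.6² + 0.4²) ≈ 1.6.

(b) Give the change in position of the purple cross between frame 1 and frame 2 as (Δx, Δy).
(2.0, -5.1)

The purple cross was at (7.9, 8.8) in frame 1 and (9.9, 3.7) in frame 2.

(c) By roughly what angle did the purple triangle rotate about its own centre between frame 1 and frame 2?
50° clockwise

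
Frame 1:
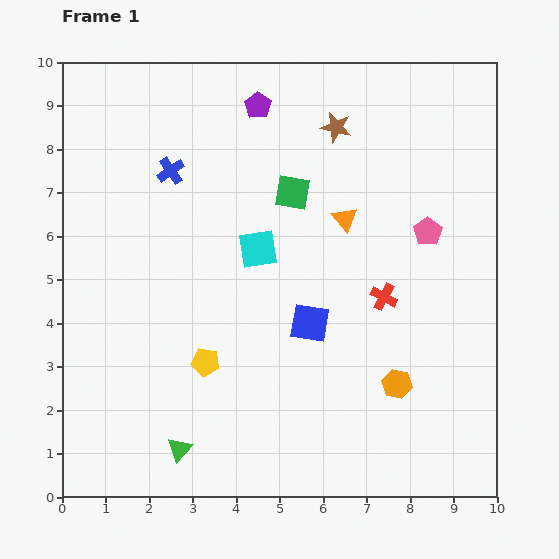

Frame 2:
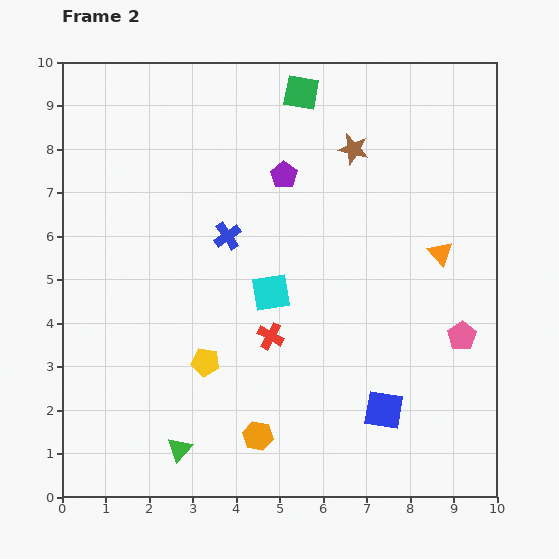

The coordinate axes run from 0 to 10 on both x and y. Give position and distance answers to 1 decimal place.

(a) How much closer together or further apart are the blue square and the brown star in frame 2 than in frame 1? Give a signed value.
+1.5

Distance in frame 1: 4.5. Distance in frame 2: 6.0.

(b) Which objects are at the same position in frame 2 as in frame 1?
the green triangle, the yellow pentagon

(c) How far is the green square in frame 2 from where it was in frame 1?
2.3

The green square moved from (5.3, 7.0) to (5.5, 9.3), a distance of √(0.2² + 2.3²) ≈ 2.3.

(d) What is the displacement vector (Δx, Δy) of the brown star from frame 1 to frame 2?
(0.4, -0.5)

The brown star was at (6.3, 8.5) in frame 1 and (6.7, 8.0) in frame 2.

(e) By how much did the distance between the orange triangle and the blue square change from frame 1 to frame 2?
+1.3

Distance in frame 1: 2.5. Distance in frame 2: 3.8.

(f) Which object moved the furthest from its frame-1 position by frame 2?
the orange hexagon

(moved 3.4; next 2.8)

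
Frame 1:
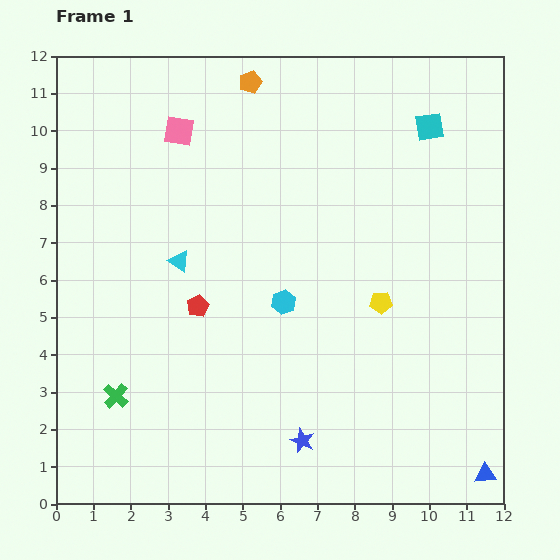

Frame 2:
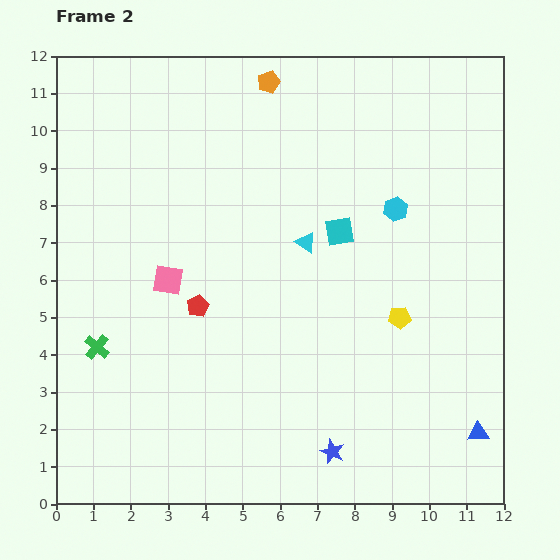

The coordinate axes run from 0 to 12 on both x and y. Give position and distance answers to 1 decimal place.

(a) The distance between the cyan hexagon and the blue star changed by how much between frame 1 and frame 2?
+3.0

Distance in frame 1: 3.7. Distance in frame 2: 6.7.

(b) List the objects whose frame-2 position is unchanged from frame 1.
the red pentagon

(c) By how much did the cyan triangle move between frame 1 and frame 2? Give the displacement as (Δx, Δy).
(3.4, 0.5)

The cyan triangle was at (3.3, 6.5) in frame 1 and (6.7, 7.0) in frame 2.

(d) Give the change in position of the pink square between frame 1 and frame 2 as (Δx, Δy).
(-0.3, -4.0)

The pink square was at (3.3, 10.0) in frame 1 and (3.0, 6.0) in frame 2.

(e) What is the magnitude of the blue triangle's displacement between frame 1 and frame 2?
1.1

The blue triangle moved from (11.5, 0.8) to (11.3, 1.9), a distance of √(0.2² + 1.1²) ≈ 1.1.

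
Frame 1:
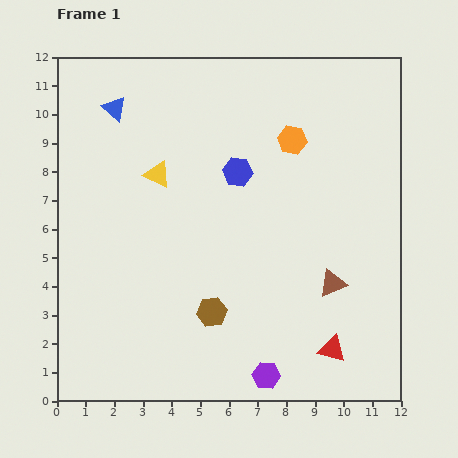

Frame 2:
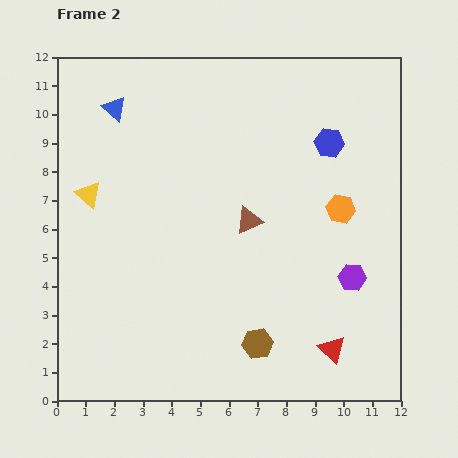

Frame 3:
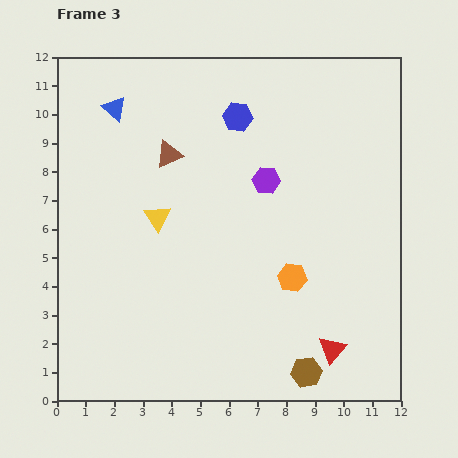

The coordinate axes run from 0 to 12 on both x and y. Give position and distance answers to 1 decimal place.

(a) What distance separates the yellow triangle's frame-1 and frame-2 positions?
2.5

The yellow triangle moved from (3.5, 7.9) to (1.1, 7.2), a distance of √(2.4² + 0.7²) ≈ 2.5.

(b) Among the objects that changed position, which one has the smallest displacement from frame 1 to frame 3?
the yellow triangle

(moved 1.5)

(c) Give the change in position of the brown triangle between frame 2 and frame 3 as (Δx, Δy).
(-2.8, 2.3)

The brown triangle was at (6.7, 6.3) in frame 2 and (3.9, 8.6) in frame 3.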